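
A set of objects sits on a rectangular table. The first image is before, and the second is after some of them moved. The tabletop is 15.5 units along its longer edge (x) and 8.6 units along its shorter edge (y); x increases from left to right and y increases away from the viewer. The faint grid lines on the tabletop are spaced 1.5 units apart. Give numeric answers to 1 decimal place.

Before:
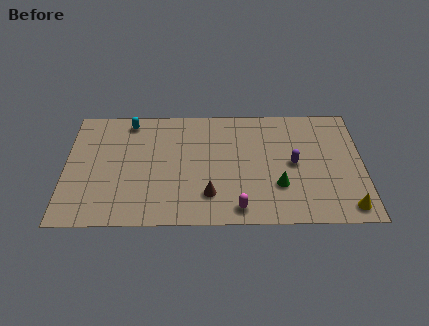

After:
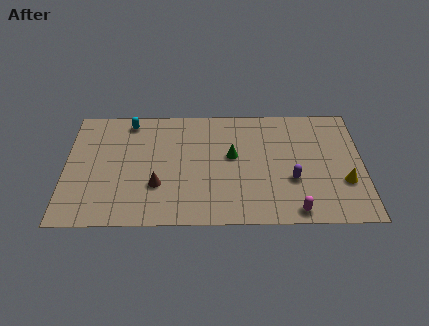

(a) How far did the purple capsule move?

1.2

From (11.9, 4.3) to (11.8, 3.1), the purple capsule covered √(0.1² + 1.2²) ≈ 1.2 units.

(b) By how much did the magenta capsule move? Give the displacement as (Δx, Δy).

(2.9, -0.2)

The magenta capsule was at about (9.0, 1.1) and moved to about (11.9, 0.9).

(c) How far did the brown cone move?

2.8

The brown cone was near (7.5, 2.1) before and (4.8, 2.8) after, so it travelled √(2.7² + 0.7²) ≈ 2.8 units.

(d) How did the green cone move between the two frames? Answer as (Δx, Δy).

(-2.4, 2.2)

The green cone was at about (11.1, 2.7) and moved to about (8.7, 4.9).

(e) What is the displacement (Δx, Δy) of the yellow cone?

(-0.1, 1.8)

The yellow cone was at about (14.6, 1.1) and moved to about (14.5, 2.9).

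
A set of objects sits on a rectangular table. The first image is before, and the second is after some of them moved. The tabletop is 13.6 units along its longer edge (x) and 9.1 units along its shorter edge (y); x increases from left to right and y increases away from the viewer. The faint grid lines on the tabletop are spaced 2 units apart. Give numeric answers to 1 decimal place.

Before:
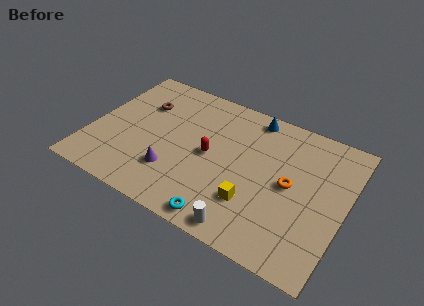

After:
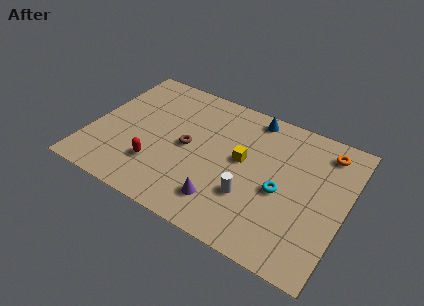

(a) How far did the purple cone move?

2.9

The purple cone was near (4.7, 2.5) before and (7.5, 1.9) after, so it travelled √(2.8² + 0.6²) ≈ 2.9 units.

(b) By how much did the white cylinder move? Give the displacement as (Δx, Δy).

(-0.1, 2.0)

The white cylinder was at about (8.9, 0.9) and moved to about (8.8, 2.9).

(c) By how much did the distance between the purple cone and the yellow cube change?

-1.1

Before: roughly 4.3 units apart; after: 3.2. That's 1.1 units closer together.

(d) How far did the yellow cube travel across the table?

2.6

From (9.0, 2.6) to (8.1, 5.0), the yellow cube covered √(0.9² + 2.4²) ≈ 2.6 units.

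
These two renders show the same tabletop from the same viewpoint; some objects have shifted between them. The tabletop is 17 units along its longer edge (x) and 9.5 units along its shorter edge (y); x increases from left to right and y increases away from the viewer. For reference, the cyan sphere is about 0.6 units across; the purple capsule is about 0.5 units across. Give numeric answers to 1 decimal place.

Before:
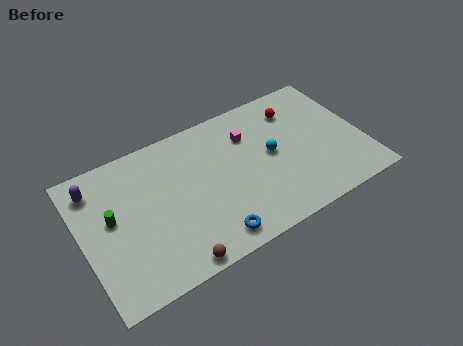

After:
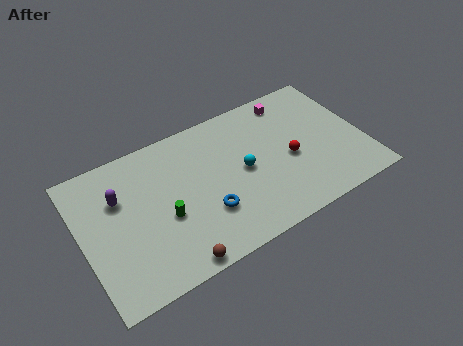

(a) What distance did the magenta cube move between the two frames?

3.1

The magenta cube moved from about (10.4, 6.9) to (13.2, 8.2), a distance of √(2.8² + 1.3²) ≈ 3.1.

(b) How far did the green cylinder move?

3.3

The green cylinder moved from about (1.8, 5.3) to (4.8, 3.9), a distance of √(3.0² + 1.4²) ≈ 3.3.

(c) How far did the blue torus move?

1.7

The blue torus was near (7.2, 1.3) before and (7.2, 3.0) after, so it travelled √(0.0² + 1.7²) ≈ 1.7 units.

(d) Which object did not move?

the brown sphere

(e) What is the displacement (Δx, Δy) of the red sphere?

(-0.9, -3.2)

From the two frames, the red sphere sits at roughly (13.4, 7.4) before and (12.5, 4.2) after.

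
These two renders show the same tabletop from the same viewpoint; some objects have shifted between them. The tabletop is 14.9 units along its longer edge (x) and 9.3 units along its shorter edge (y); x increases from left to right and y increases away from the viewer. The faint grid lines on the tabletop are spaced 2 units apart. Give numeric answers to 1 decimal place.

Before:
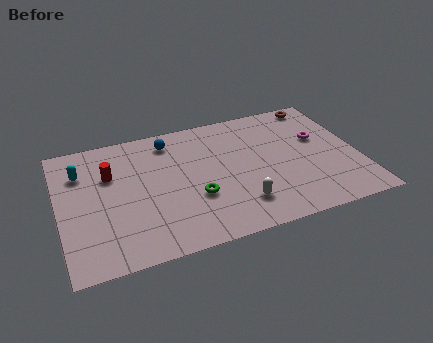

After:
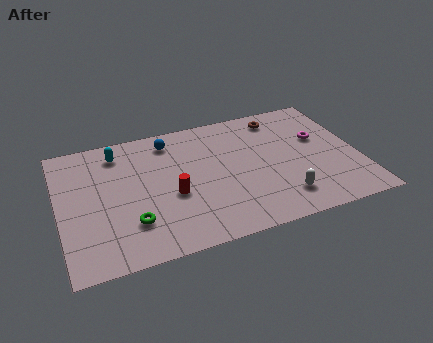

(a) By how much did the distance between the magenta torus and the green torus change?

+3.3

The distance was about 6.9 in the first image and 10.2 in the second, so they moved 3.3 units further apart.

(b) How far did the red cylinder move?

3.8

The red cylinder was near (2.6, 6.2) before and (5.5, 3.8) after, so it travelled √(2.9² + 2.4²) ≈ 3.8 units.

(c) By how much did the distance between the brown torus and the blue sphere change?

-2.1

Before: roughly 7.7 units apart; after: 5.6. That's 2.1 units closer together.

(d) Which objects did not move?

the blue sphere and the magenta torus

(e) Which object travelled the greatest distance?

the red cylinder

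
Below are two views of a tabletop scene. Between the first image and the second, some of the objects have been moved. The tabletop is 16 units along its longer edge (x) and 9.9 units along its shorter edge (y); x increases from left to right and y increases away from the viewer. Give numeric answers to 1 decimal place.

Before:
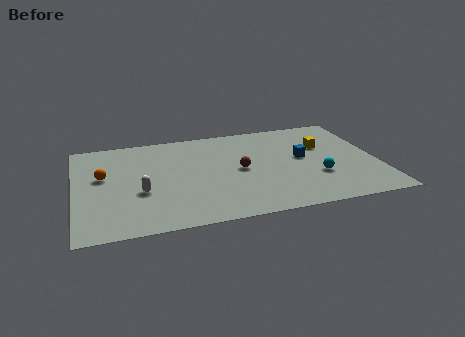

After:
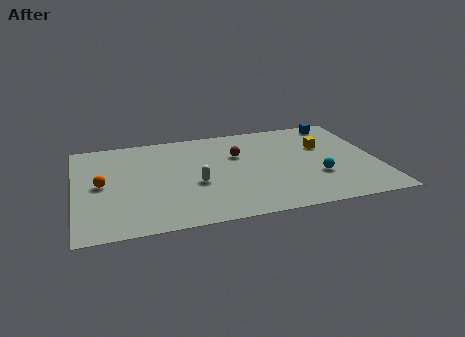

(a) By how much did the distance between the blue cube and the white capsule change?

+0.5

Before: roughly 8.8 units apart; after: 9.3. That's 0.5 units further apart.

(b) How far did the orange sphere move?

0.8

From (1.5, 5.8) to (1.4, 5.0), the orange sphere covered √(0.1² + 0.8²) ≈ 0.8 units.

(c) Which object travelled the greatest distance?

the blue cube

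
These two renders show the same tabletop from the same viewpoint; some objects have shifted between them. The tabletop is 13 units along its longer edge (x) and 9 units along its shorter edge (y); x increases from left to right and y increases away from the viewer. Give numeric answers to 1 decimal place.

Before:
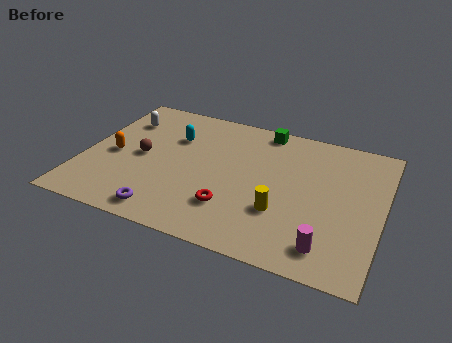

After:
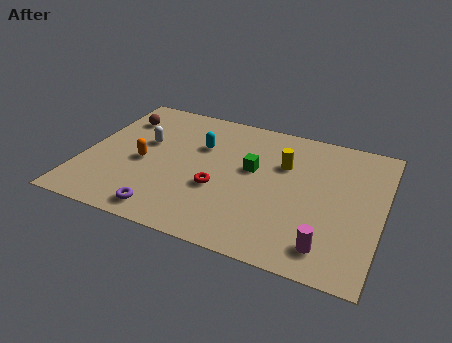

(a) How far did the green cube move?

2.9

The green cube moved from about (7.5, 8.1) to (7.3, 5.2), a distance of √(0.2² + 2.9²) ≈ 2.9.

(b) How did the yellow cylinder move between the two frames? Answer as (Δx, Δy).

(-0.2, 3.1)

The yellow cylinder started near (8.8, 2.9) and ended near (8.6, 6.0).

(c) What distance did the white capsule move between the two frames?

1.8

From (1.3, 6.7) to (2.5, 5.4), the white capsule covered √(1.2² + 1.3²) ≈ 1.8 units.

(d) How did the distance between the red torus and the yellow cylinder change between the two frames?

+1.5

The distance was about 2.2 in the first image and 3.7 in the second, so they moved 1.5 units further apart.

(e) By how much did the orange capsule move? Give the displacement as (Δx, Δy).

(1.3, -0.1)

From the two frames, the orange capsule sits at roughly (1.3, 4.1) before and (2.6, 4.0) after.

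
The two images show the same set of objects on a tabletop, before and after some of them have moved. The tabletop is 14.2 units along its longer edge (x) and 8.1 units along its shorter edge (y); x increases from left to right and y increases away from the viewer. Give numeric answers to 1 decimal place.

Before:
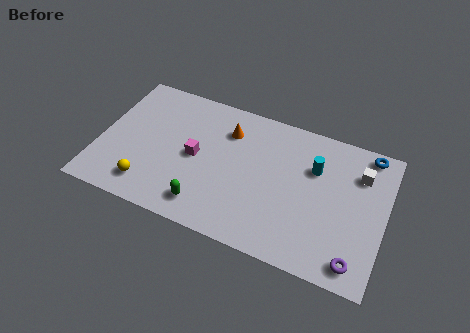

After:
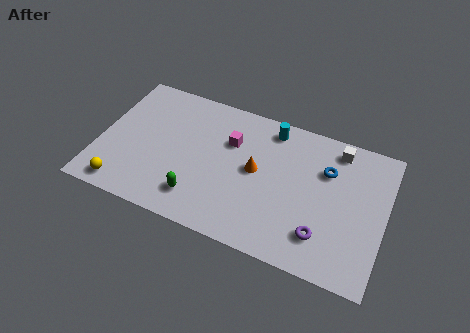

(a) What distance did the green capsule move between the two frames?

0.5

The green capsule was near (5.6, 1.4) before and (5.2, 1.7) after, so it travelled √(0.4² + 0.3²) ≈ 0.5 units.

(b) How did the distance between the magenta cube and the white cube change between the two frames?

-2.8

They were about 8.2 units apart before and 5.4 after — 2.8 units closer together.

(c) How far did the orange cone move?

2.4

The orange cone moved from about (6.2, 6.1) to (7.8, 4.3), a distance of √(1.6² + 1.8²) ≈ 2.4.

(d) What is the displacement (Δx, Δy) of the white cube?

(-1.2, 1.0)

From the two frames, the white cube sits at roughly (12.8, 6.0) before and (11.6, 7.0) after.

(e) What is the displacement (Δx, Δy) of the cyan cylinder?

(-2.3, 1.5)

The cyan cylinder started near (10.6, 5.5) and ended near (8.3, 7.0).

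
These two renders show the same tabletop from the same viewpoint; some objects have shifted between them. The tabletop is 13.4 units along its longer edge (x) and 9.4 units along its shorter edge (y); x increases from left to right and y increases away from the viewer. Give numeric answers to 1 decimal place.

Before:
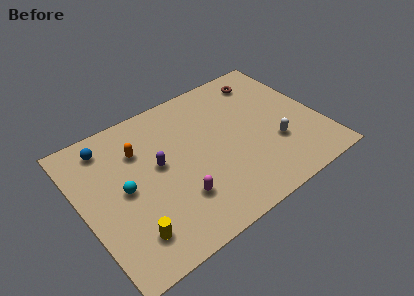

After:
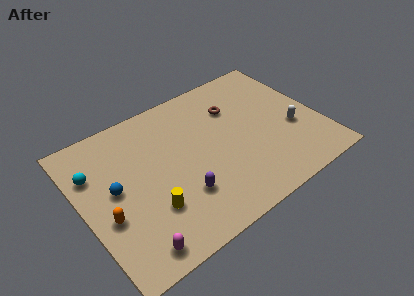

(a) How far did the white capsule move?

1.3

The white capsule moved from about (10.6, 3.1) to (11.8, 3.6), a distance of √(1.2² + 0.5²) ≈ 1.3.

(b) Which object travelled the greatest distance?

the orange capsule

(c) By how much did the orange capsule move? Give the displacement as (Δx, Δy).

(-2.4, -3.1)

From the two frames, the orange capsule sits at roughly (3.5, 6.7) before and (1.1, 3.6) after.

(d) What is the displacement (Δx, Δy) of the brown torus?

(-2.0, -1.1)

The brown torus was at about (11.0, 7.8) and moved to about (9.0, 6.7).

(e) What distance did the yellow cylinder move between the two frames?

1.6

The yellow cylinder was near (2.1, 1.9) before and (3.4, 2.8) after, so it travelled √(1.3² + 0.9²) ≈ 1.6 units.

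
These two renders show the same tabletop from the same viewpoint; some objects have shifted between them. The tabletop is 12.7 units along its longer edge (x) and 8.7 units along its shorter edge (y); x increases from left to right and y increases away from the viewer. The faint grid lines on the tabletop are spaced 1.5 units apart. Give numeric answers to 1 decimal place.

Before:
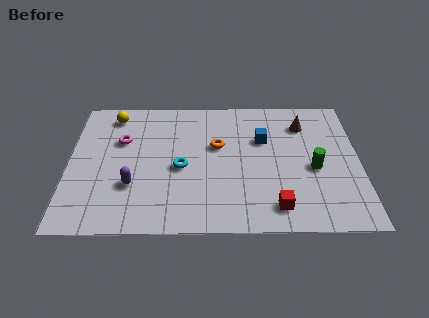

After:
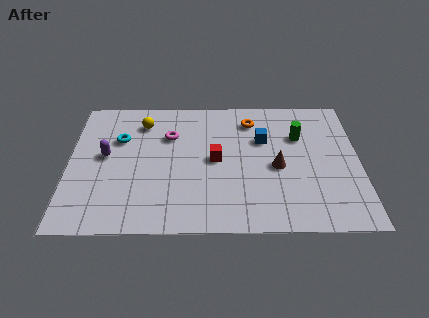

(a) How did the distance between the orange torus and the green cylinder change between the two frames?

-2.1

The distance was about 4.5 in the first image and 2.4 in the second, so they moved 2.1 units closer together.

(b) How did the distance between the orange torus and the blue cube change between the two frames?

-0.6

The distance was about 2.0 in the first image and 1.4 in the second, so they moved 0.6 units closer together.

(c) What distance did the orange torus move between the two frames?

2.3

The orange torus was near (6.5, 5.3) before and (8.0, 7.0) after, so it travelled √(1.5² + 1.7²) ≈ 2.3 units.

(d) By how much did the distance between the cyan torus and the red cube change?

-0.4

Before: roughly 4.8 units apart; after: 4.4. That's 0.4 units closer together.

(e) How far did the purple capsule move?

2.2

From (2.8, 2.8) to (1.6, 4.7), the purple capsule covered √(1.2² + 1.9²) ≈ 2.2 units.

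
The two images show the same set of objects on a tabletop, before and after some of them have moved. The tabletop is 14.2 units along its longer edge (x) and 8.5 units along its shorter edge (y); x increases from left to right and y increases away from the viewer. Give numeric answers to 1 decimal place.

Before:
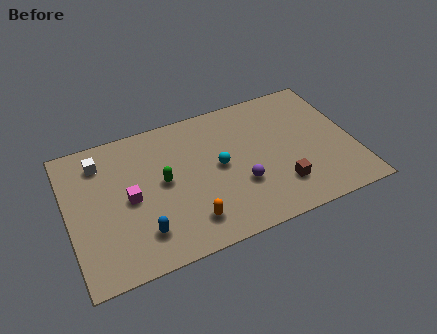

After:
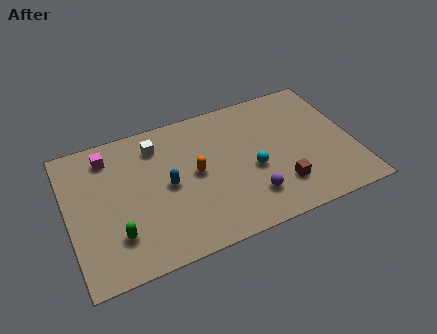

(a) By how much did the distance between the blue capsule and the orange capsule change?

-0.9

The distance was about 2.3 in the first image and 1.4 in the second, so they moved 0.9 units closer together.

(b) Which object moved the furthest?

the green capsule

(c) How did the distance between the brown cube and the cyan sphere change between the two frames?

-1.7

The distance was about 3.6 in the first image and 1.9 in the second, so they moved 1.7 units closer together.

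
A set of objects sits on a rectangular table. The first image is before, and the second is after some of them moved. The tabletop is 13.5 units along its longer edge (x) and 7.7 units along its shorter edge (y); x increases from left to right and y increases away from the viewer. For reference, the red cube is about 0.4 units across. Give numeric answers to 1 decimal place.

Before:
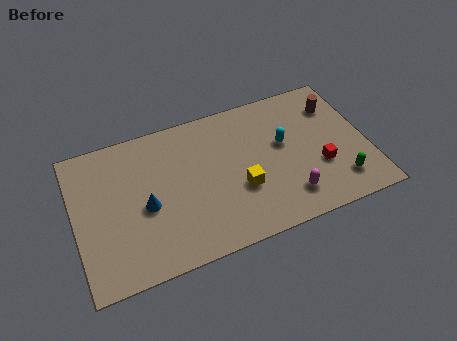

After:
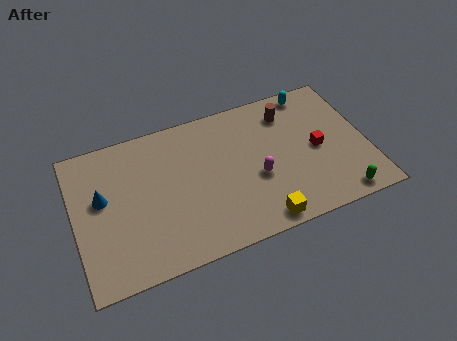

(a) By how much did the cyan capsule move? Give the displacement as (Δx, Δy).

(1.6, 2.4)

From the two frames, the cyan capsule sits at roughly (9.7, 4.5) before and (11.3, 6.9) after.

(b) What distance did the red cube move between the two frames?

1.0

From (11.2, 2.7) to (11.2, 3.7), the red cube covered √(0.0² + 1.0²) ≈ 1.0 units.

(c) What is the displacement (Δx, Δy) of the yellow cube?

(0.7, -2.0)

From the two frames, the yellow cube sits at roughly (7.5, 2.8) before and (8.2, 0.8) after.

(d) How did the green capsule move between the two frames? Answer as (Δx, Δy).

(-0.1, -0.8)

The green capsule was at about (12.0, 1.6) and moved to about (11.9, 0.8).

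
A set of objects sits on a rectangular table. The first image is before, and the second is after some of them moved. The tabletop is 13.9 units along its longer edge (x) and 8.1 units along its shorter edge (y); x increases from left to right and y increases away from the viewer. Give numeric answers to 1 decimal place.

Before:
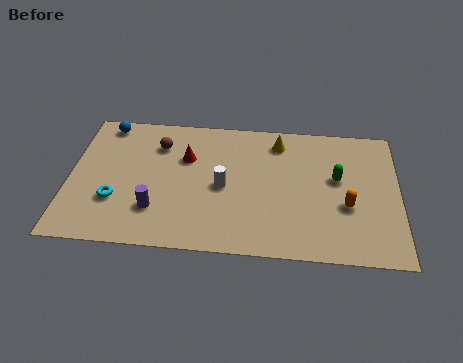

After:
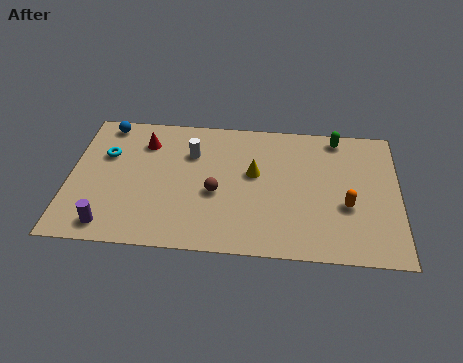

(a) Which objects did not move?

the orange capsule and the blue sphere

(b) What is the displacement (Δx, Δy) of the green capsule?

(0.0, 2.5)

The green capsule started near (11.3, 4.7) and ended near (11.3, 7.2).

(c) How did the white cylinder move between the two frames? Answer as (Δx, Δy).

(-1.4, 1.9)

The white cylinder started near (6.5, 3.8) and ended near (5.1, 5.7).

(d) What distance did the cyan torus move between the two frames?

2.7

The cyan torus moved from about (2.0, 2.6) to (1.5, 5.3), a distance of √(0.5² + 2.7²) ≈ 2.7.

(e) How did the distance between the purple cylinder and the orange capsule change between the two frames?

+2.0

Before: roughly 8.1 units apart; after: 10.1. That's 2.0 units further apart.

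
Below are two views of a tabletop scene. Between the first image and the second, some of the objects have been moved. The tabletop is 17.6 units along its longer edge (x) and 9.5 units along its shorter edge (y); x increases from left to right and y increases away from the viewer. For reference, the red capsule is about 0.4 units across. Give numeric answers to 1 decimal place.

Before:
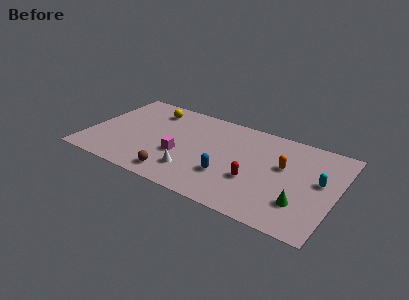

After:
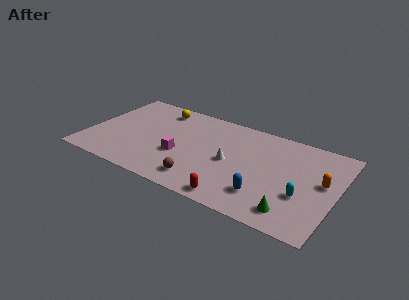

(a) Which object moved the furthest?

the white cone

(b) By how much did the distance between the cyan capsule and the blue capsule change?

-3.9

They were about 6.6 units apart before and 2.7 after — 3.9 units closer together.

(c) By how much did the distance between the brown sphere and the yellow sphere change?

+0.6

Before: roughly 6.9 units apart; after: 7.5. That's 0.6 units further apart.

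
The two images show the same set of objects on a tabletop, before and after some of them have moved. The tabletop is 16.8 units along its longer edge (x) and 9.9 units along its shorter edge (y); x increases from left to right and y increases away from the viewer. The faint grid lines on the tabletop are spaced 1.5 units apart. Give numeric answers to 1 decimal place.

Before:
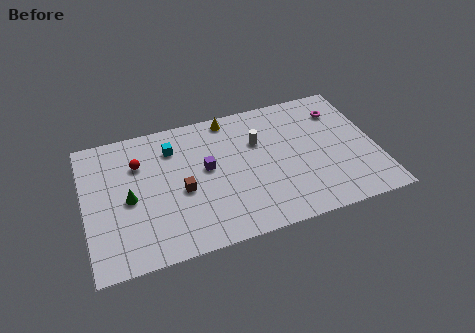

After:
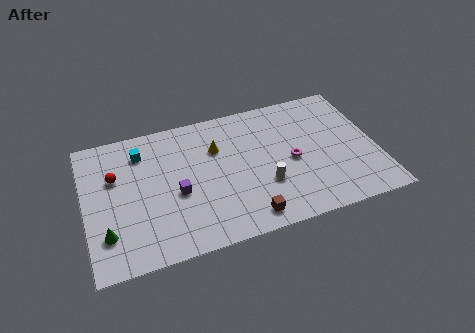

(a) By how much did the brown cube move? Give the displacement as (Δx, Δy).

(3.5, -3.0)

The brown cube was at about (5.5, 4.3) and moved to about (9.0, 1.3).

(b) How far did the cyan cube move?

1.8

The cyan cube moved from about (5.2, 7.6) to (3.4, 7.8), a distance of √(1.8² + 0.2²) ≈ 1.8.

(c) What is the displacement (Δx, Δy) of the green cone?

(-1.4, -2.1)

The green cone started near (2.5, 4.6) and ended near (1.1, 2.5).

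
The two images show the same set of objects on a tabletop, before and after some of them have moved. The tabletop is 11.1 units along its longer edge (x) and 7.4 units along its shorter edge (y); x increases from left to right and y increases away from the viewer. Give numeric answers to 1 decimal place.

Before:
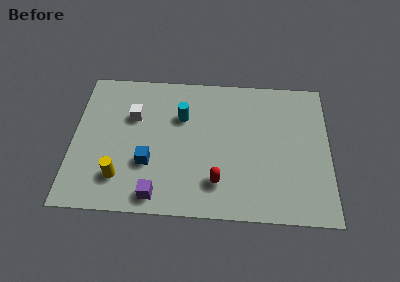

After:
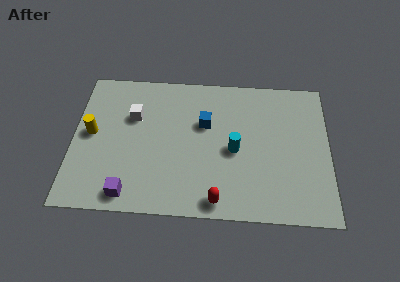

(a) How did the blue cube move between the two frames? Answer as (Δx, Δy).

(2.4, 2.2)

The blue cube started near (3.3, 2.5) and ended near (5.7, 4.7).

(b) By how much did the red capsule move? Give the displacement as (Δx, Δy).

(0.0, -0.9)

From the two frames, the red capsule sits at roughly (6.3, 1.7) before and (6.3, 0.8) after.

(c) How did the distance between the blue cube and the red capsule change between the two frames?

+0.8

Before: roughly 3.1 units apart; after: 3.9. That's 0.8 units further apart.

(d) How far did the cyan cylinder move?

2.8

From (4.7, 5.0) to (7.0, 3.4), the cyan cylinder covered √(2.3² + 1.6²) ≈ 2.8 units.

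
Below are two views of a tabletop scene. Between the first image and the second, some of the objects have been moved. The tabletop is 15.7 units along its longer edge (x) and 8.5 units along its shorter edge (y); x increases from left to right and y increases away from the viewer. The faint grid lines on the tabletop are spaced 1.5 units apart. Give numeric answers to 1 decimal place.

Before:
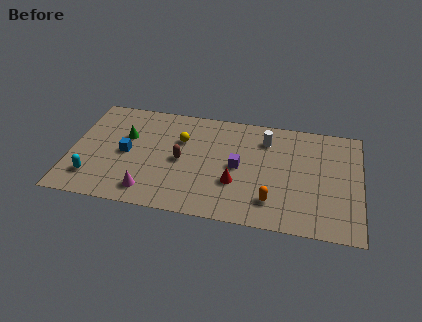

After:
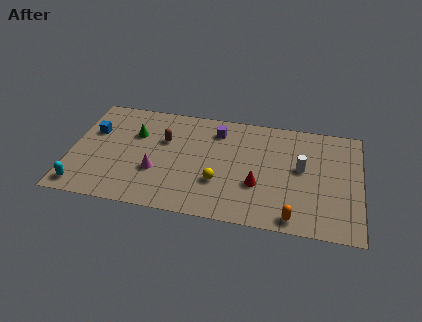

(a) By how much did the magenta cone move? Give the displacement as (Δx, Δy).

(0.3, 1.6)

The magenta cone was at about (4.4, 1.4) and moved to about (4.7, 3.0).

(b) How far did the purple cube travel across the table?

2.9

From (9.1, 4.2) to (7.8, 6.8), the purple cube covered √(1.3² + 2.6²) ≈ 2.9 units.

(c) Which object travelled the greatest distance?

the yellow sphere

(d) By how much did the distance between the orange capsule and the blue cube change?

+3.7

They were about 8.3 units apart before and 12.0 after — 3.7 units further apart.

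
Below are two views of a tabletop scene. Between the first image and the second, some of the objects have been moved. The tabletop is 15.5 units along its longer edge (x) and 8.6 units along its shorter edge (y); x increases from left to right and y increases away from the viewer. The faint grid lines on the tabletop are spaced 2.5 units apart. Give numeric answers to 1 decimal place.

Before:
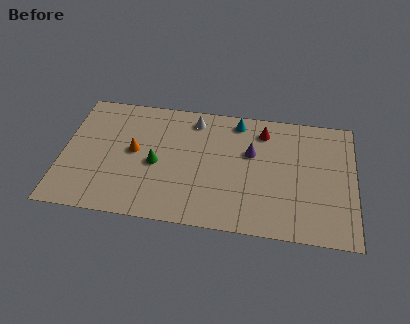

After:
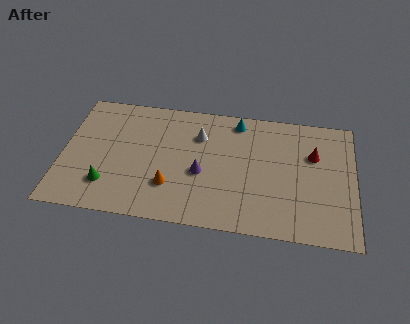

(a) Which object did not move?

the cyan cone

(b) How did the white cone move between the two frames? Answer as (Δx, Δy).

(0.3, -1.1)

The white cone started near (6.9, 7.3) and ended near (7.2, 6.2).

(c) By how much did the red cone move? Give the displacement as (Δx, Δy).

(2.7, -1.3)

From the two frames, the red cone sits at roughly (10.6, 7.0) before and (13.3, 5.7) after.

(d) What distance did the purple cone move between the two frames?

3.2

From (10.0, 5.4) to (7.4, 3.6), the purple cone covered √(2.6² + 1.8²) ≈ 3.2 units.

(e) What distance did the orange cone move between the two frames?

2.9

From (3.8, 4.6) to (5.8, 2.5), the orange cone covered √(2.0² + 2.1²) ≈ 2.9 units.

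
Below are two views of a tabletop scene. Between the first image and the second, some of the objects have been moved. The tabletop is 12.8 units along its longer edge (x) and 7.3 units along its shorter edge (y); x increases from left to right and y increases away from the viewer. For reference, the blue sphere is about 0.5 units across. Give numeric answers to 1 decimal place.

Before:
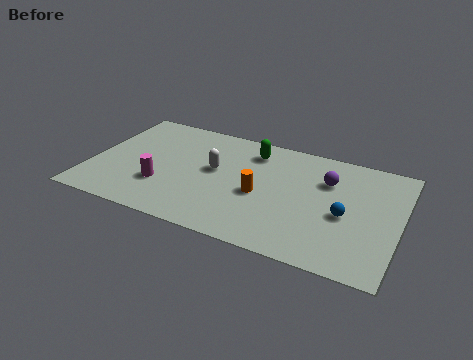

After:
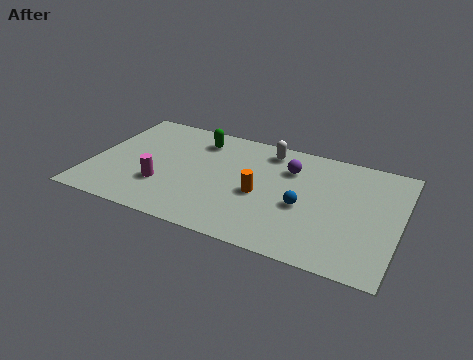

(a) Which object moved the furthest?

the white capsule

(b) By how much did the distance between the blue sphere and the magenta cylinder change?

-1.7

They were about 7.6 units apart before and 5.9 after — 1.7 units closer together.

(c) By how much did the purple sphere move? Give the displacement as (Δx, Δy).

(-1.6, 0.2)

The purple sphere started near (9.7, 5.1) and ended near (8.1, 5.3).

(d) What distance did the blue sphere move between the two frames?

1.7

The blue sphere was near (10.6, 3.2) before and (8.9, 3.1) after, so it travelled √(1.7² + 0.1²) ≈ 1.7 units.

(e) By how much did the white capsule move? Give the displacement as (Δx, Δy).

(2.0, 2.1)

From the two frames, the white capsule sits at roughly (5.1, 4.1) before and (7.1, 6.2) after.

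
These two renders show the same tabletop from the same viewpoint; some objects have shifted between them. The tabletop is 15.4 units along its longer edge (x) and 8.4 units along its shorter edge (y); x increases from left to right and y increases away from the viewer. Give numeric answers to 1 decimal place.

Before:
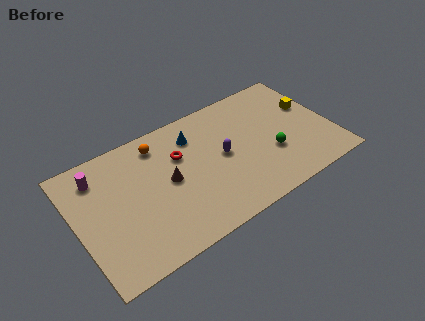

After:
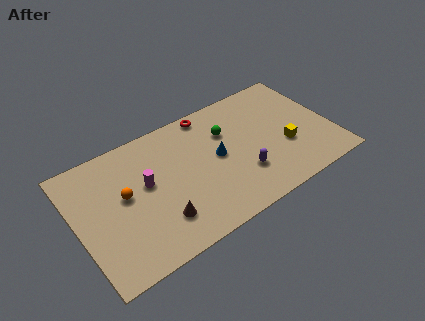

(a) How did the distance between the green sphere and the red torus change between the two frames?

-3.8

Before: roughly 5.8 units apart; after: 2.0. That's 3.8 units closer together.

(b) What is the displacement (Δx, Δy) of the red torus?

(2.1, 2.0)

From the two frames, the red torus sits at roughly (6.4, 5.6) before and (8.5, 7.6) after.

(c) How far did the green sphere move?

3.6

From (11.6, 3.0) to (9.3, 5.8), the green sphere covered √(2.3² + 2.8²) ≈ 3.6 units.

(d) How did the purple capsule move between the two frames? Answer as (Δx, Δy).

(0.9, -1.8)

The purple capsule was at about (8.8, 4.3) and moved to about (9.7, 2.5).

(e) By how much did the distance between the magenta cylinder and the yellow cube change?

-4.4

Before: roughly 12.9 units apart; after: 8.5. That's 4.4 units closer together.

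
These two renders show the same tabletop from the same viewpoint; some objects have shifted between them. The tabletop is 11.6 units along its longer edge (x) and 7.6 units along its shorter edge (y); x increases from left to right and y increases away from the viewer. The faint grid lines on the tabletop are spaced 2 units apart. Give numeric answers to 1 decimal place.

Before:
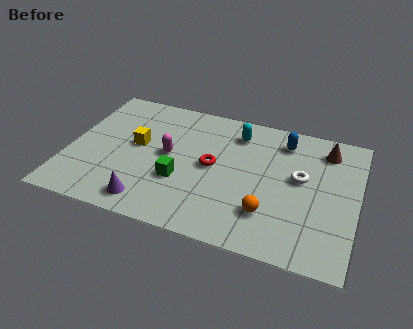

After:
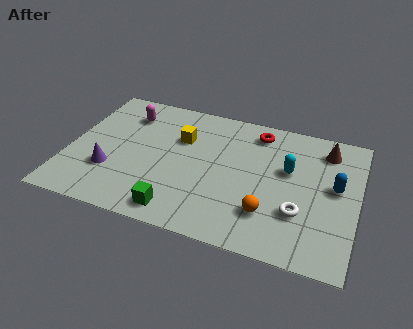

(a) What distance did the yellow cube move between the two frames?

1.9

The yellow cube moved from about (2.7, 4.2) to (4.4, 5.1), a distance of √(1.7² + 0.9²) ≈ 1.9.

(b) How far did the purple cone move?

2.1

The purple cone moved from about (3.5, 1.1) to (1.8, 2.4), a distance of √(1.7² + 1.3²) ≈ 2.1.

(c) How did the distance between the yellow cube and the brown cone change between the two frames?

-1.9

They were about 7.8 units apart before and 5.9 after — 1.9 units closer together.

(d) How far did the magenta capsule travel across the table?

2.7

The magenta capsule was near (4.0, 4.0) before and (2.1, 5.9) after, so it travelled √(1.9² + 1.9²) ≈ 2.7 units.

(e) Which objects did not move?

the brown cone and the orange sphere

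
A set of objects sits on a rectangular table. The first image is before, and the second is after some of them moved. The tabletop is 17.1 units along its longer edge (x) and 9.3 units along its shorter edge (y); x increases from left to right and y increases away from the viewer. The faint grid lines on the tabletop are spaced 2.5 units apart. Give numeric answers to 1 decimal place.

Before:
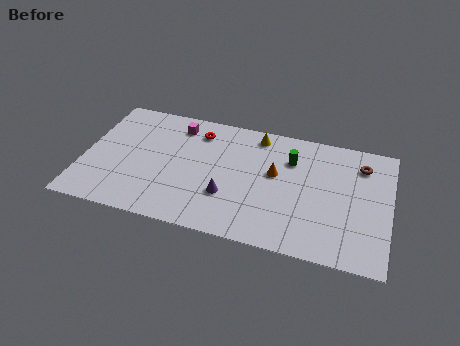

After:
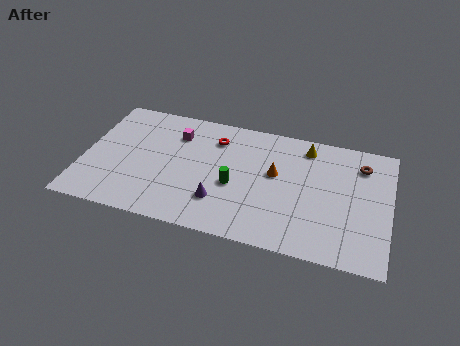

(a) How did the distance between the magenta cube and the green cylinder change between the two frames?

-1.9

They were about 6.6 units apart before and 4.7 after — 1.9 units closer together.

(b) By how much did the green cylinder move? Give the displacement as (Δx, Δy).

(-3.0, -2.8)

From the two frames, the green cylinder sits at roughly (11.5, 6.7) before and (8.5, 3.9) after.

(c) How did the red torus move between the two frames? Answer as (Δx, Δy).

(1.0, -0.3)

The red torus started near (6.2, 7.5) and ended near (7.2, 7.2).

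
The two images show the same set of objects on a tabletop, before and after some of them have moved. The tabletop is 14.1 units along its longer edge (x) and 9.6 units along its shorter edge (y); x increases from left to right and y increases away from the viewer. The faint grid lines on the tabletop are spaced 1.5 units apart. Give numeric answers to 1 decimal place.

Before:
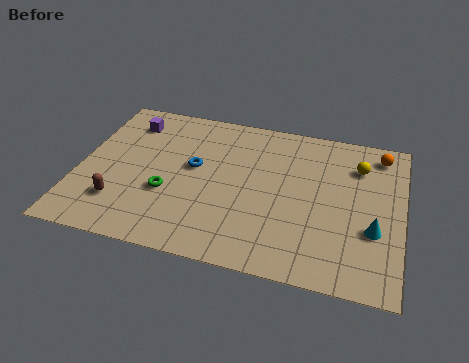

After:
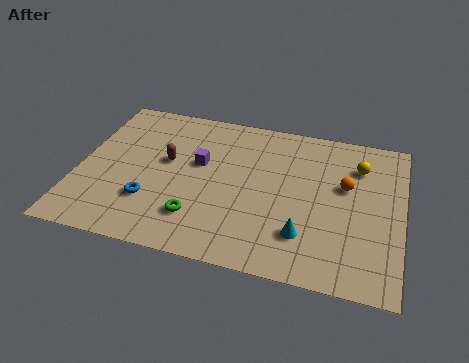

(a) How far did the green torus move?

1.8

From (4.0, 3.5) to (5.4, 2.3), the green torus covered √(1.4² + 1.2²) ≈ 1.8 units.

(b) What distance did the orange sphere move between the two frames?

2.8

The orange sphere moved from about (13.0, 8.2) to (11.6, 5.8), a distance of √(1.4² + 2.4²) ≈ 2.8.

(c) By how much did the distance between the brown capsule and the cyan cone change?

-4.0

Before: roughly 10.9 units apart; after: 6.9. That's 4.0 units closer together.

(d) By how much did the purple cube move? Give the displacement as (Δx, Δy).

(3.3, -2.0)

The purple cube started near (1.9, 7.7) and ended near (5.2, 5.7).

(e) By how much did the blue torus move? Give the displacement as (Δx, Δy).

(-1.7, -2.6)

The blue torus was at about (5.0, 5.4) and moved to about (3.3, 2.8).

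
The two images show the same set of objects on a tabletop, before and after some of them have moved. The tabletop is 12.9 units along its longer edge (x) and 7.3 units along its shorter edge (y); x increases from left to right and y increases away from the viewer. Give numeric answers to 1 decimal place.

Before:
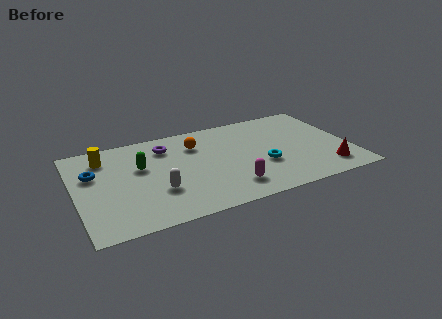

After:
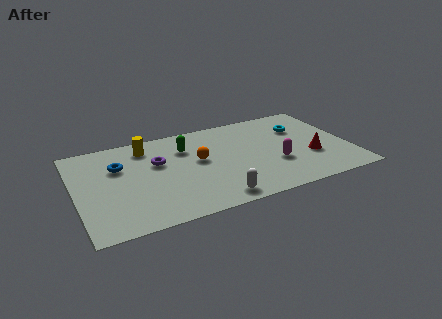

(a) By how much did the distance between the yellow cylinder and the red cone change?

-2.8

Before: roughly 11.0 units apart; after: 8.2. That's 2.8 units closer together.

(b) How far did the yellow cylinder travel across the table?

2.0

The yellow cylinder was near (1.5, 5.8) before and (3.5, 6.0) after, so it travelled √(2.0² + 0.2²) ≈ 2.0 units.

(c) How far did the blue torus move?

1.2

The blue torus was near (0.9, 4.7) before and (2.1, 4.9) after, so it travelled √(1.2² + 0.2²) ≈ 1.2 units.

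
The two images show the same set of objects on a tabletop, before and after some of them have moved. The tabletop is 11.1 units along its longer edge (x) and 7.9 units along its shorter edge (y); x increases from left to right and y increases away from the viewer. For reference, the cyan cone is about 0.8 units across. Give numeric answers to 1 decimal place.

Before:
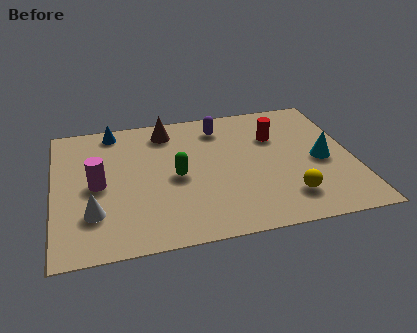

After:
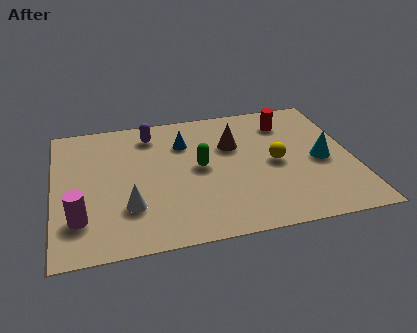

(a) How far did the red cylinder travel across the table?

0.9

The red cylinder was near (8.3, 5.4) before and (8.8, 6.2) after, so it travelled √(0.5² + 0.8²) ≈ 0.9 units.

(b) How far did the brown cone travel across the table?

2.8

From (4.3, 6.6) to (6.7, 5.2), the brown cone covered √(2.4² + 1.4²) ≈ 2.8 units.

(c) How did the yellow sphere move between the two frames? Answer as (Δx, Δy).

(-0.3, 2.1)

The yellow sphere was at about (8.5, 1.7) and moved to about (8.2, 3.8).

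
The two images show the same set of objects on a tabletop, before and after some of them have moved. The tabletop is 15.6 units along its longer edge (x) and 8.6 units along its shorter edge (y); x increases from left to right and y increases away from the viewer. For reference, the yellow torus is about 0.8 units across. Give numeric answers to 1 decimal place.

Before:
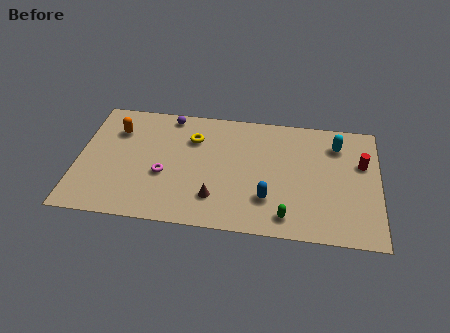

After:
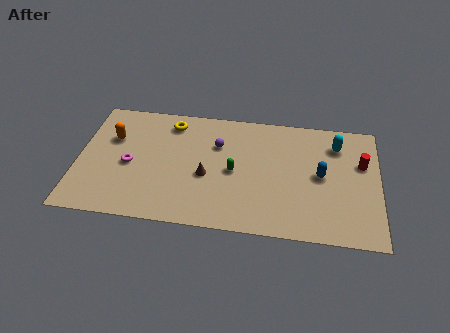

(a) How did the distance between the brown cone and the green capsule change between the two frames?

-2.3

The distance was about 3.8 in the first image and 1.5 in the second, so they moved 2.3 units closer together.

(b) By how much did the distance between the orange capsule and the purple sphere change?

+2.5

They were about 3.0 units apart before and 5.5 after — 2.5 units further apart.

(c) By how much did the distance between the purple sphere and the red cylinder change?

-2.8

Before: roughly 10.3 units apart; after: 7.5. That's 2.8 units closer together.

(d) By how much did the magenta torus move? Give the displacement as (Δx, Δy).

(-1.8, 0.5)

The magenta torus was at about (4.5, 3.4) and moved to about (2.7, 3.9).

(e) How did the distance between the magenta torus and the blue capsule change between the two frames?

+4.4

The distance was about 5.5 in the first image and 9.9 in the second, so they moved 4.4 units further apart.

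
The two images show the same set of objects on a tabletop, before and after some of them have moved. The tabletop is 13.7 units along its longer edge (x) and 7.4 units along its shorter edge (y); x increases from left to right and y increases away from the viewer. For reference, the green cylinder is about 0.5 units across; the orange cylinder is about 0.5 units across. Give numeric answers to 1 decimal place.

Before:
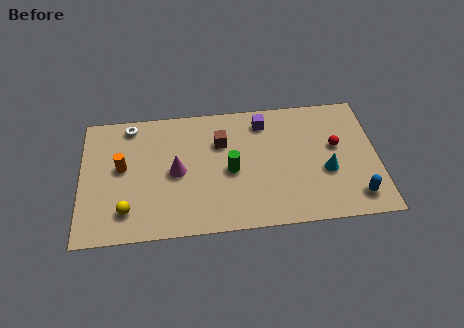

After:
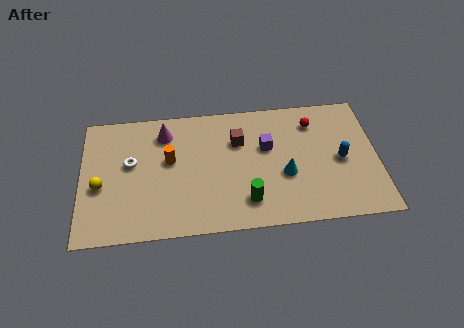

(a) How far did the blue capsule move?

2.3

The blue capsule was near (12.6, 1.3) before and (12.0, 3.5) after, so it travelled √(0.6² + 2.2²) ≈ 2.3 units.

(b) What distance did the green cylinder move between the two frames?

1.9

The green cylinder was near (6.9, 3.4) before and (7.6, 1.6) after, so it travelled √(0.7² + 1.8²) ≈ 1.9 units.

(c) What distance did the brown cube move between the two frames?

0.8

From (6.5, 5.1) to (7.3, 5.1), the brown cube covered √(0.8² + 0.0²) ≈ 0.8 units.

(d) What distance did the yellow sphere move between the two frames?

1.9

From (2.1, 1.6) to (0.9, 3.1), the yellow sphere covered √(1.2² + 1.5²) ≈ 1.9 units.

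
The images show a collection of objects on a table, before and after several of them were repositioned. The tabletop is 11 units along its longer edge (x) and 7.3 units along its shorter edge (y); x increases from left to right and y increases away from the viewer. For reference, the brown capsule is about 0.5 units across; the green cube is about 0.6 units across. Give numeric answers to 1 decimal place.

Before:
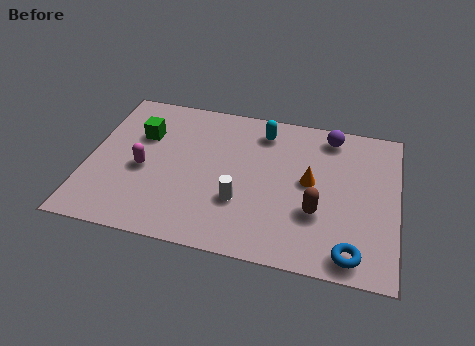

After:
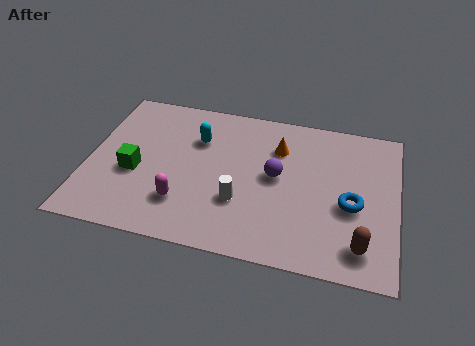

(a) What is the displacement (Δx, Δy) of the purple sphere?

(-1.8, -2.4)

From the two frames, the purple sphere sits at roughly (8.5, 6.3) before and (6.7, 3.9) after.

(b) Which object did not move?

the white cylinder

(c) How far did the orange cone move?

1.8

From (7.9, 3.9) to (6.7, 5.3), the orange cone covered √(1.2² + 1.4²) ≈ 1.8 units.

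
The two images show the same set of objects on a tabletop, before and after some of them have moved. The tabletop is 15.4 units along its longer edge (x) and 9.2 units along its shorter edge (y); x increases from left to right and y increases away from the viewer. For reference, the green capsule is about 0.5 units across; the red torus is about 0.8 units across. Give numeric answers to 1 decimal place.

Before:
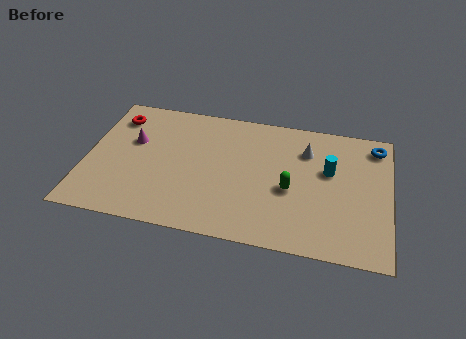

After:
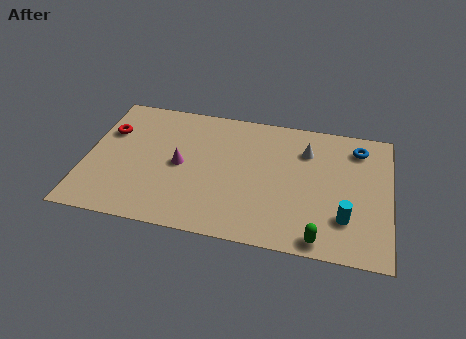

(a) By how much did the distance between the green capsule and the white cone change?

+3.0

They were about 3.0 units apart before and 6.0 after — 3.0 units further apart.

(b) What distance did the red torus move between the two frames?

1.1

The red torus moved from about (1.3, 7.3) to (1.0, 6.2), a distance of √(0.3² + 1.1²) ≈ 1.1.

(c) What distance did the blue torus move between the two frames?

0.9

The blue torus moved from about (14.6, 7.8) to (13.7, 7.5), a distance of √(0.9² + 0.3²) ≈ 0.9.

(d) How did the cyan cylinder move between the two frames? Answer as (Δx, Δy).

(0.9, -3.1)

The cyan cylinder was at about (12.3, 5.6) and moved to about (13.2, 2.5).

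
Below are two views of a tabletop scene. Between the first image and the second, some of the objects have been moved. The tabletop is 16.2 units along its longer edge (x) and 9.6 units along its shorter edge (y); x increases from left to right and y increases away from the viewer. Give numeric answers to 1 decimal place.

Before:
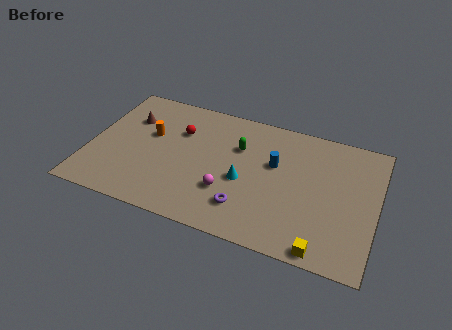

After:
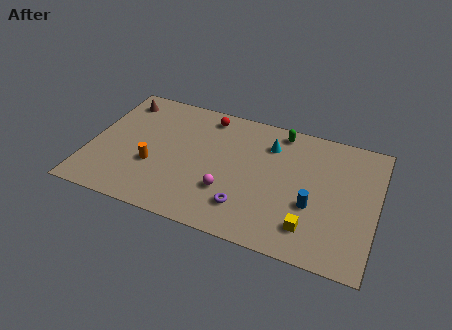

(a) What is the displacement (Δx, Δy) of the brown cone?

(-0.7, 1.3)

The brown cone started near (2.0, 6.7) and ended near (1.3, 8.0).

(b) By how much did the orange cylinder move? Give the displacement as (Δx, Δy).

(0.4, -2.3)

The orange cylinder was at about (3.3, 5.8) and moved to about (3.7, 3.5).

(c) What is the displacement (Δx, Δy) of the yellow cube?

(-0.8, 1.2)

The yellow cube started near (13.5, 0.8) and ended near (12.7, 2.0).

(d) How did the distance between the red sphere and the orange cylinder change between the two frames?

+3.7

They were about 1.8 units apart before and 5.5 after — 3.7 units further apart.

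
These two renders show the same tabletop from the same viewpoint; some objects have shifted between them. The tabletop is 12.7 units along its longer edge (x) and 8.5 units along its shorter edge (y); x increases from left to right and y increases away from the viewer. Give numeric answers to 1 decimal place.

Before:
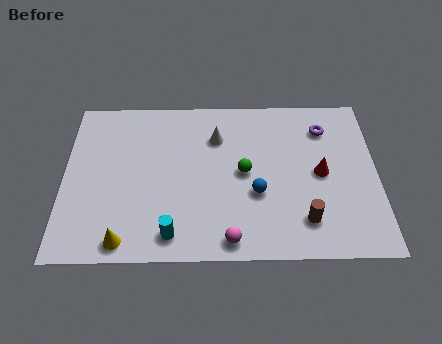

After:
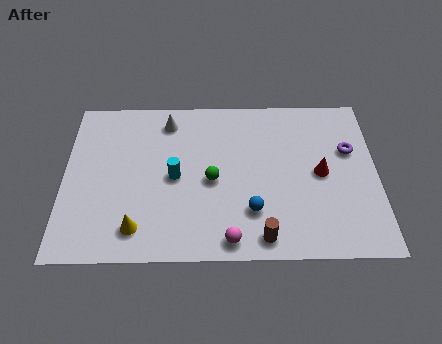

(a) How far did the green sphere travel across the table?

1.4

The green sphere moved from about (7.3, 4.3) to (6.0, 3.9), a distance of √(1.3² + 0.4²) ≈ 1.4.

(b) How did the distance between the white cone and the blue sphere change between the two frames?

+2.5

They were about 3.4 units apart before and 5.9 after — 2.5 units further apart.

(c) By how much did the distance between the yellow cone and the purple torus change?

-0.5

The distance was about 9.9 in the first image and 9.4 in the second, so they moved 0.5 units closer together.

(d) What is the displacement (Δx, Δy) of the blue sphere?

(-0.2, -0.9)

The blue sphere started near (7.8, 3.2) and ended near (7.6, 2.3).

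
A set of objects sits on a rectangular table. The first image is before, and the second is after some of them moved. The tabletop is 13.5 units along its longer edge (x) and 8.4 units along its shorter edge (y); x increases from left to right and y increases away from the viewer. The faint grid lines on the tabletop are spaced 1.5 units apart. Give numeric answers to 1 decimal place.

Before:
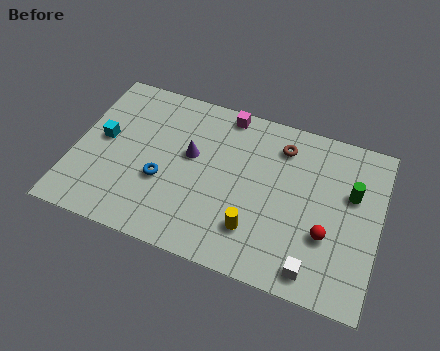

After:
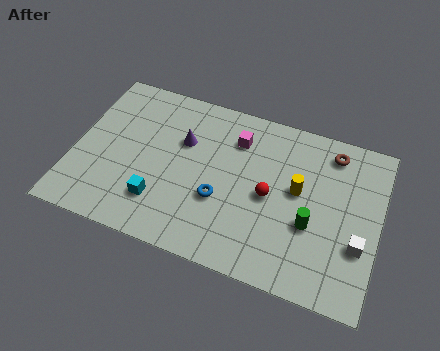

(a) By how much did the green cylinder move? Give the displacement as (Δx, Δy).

(-1.6, -2.1)

The green cylinder was at about (12.2, 5.3) and moved to about (10.6, 3.2).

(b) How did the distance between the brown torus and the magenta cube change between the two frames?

+1.5

The distance was about 2.8 in the first image and 4.3 in the second, so they moved 1.5 units further apart.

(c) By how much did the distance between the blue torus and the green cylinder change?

-4.5

Before: roughly 8.5 units apart; after: 4.0. That's 4.5 units closer together.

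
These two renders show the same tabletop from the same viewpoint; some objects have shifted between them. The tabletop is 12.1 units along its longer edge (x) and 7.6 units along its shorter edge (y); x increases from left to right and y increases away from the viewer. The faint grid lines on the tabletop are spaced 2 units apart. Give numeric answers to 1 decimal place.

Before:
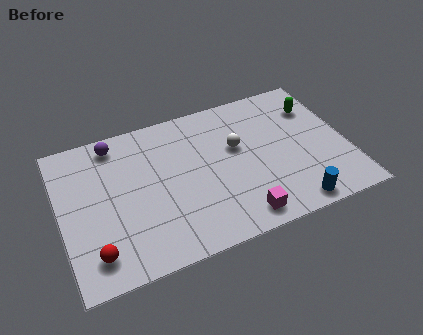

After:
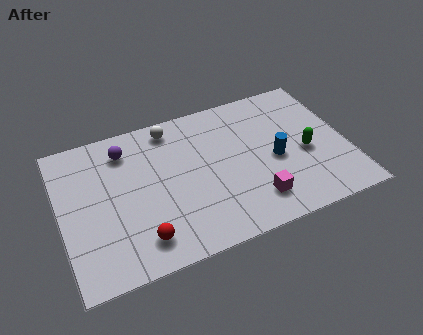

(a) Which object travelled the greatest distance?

the white sphere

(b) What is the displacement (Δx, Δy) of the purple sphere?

(0.4, -0.5)

The purple sphere started near (2.5, 6.6) and ended near (2.9, 6.1).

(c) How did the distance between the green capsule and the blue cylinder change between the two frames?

-3.8

They were about 5.1 units apart before and 1.3 after — 3.8 units closer together.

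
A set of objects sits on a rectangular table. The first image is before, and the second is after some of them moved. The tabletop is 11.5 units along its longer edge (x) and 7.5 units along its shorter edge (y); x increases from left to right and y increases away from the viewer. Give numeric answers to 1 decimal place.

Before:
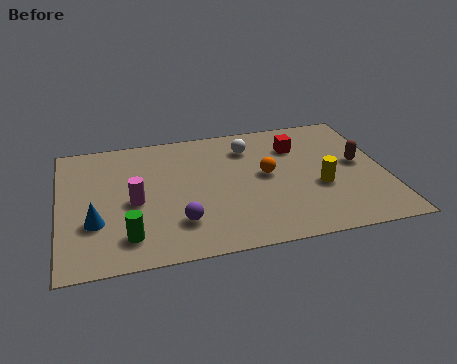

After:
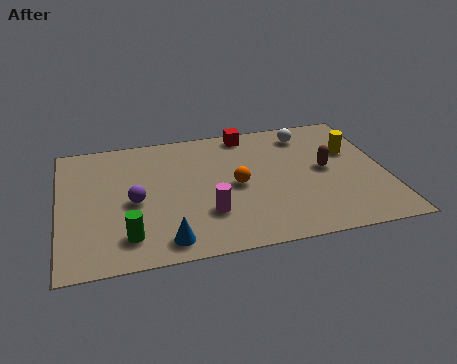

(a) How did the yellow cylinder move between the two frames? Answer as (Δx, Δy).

(1.3, 1.9)

From the two frames, the yellow cylinder sits at roughly (9.1, 2.9) before and (10.4, 4.8) after.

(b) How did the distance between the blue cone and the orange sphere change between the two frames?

-2.6

The distance was about 6.3 in the first image and 3.7 in the second, so they moved 2.6 units closer together.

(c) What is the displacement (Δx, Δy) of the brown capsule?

(-1.2, -0.1)

The brown capsule started near (10.6, 4.0) and ended near (9.4, 3.9).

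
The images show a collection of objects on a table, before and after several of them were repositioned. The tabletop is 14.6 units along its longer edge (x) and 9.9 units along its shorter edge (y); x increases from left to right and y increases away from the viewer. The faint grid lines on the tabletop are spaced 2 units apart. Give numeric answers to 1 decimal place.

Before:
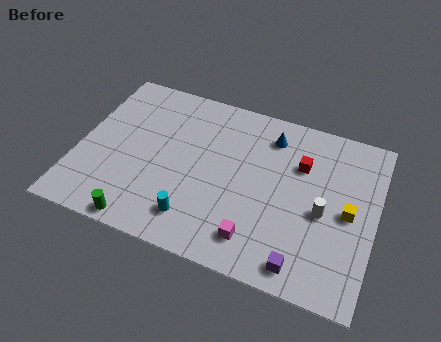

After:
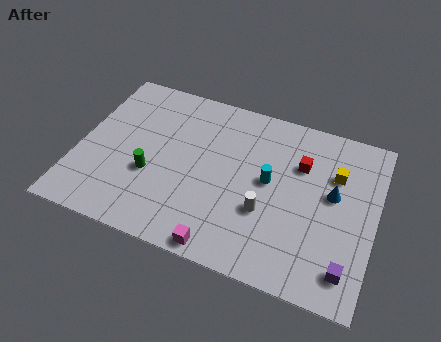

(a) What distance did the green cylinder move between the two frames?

2.9

The green cylinder was near (3.6, 0.8) before and (3.7, 3.7) after, so it travelled √(0.1² + 2.9²) ≈ 2.9 units.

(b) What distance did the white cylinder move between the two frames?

2.8

The white cylinder moved from about (12.1, 4.4) to (9.4, 3.5), a distance of √(2.7² + 0.9²) ≈ 2.8.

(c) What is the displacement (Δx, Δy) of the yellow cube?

(-0.8, 2.0)

The yellow cube started near (13.3, 4.8) and ended near (12.5, 6.8).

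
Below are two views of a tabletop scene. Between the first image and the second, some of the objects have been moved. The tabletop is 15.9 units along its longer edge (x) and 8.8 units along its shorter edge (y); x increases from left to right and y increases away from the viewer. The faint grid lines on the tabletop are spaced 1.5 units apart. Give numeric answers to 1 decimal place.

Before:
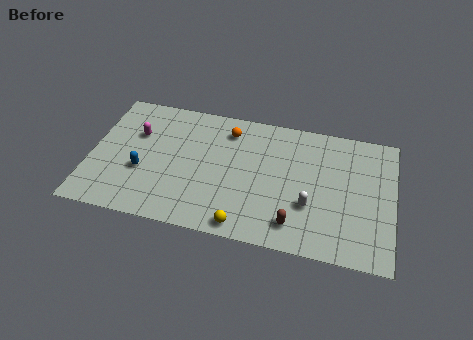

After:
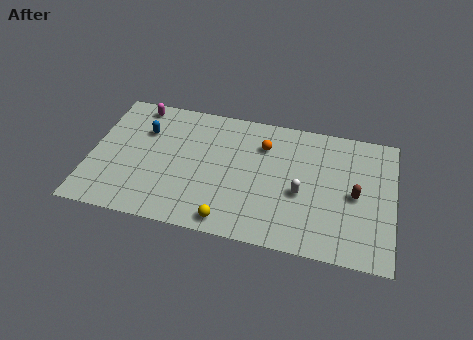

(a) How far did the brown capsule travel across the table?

4.0

The brown capsule was near (10.9, 1.6) before and (13.9, 4.2) after, so it travelled √(3.0² + 2.6²) ≈ 4.0 units.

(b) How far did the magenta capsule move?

2.0

The magenta capsule was near (2.3, 5.8) before and (2.2, 7.8) after, so it travelled √(0.1² + 2.0²) ≈ 2.0 units.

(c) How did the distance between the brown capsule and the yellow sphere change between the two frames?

+4.5

The distance was about 2.7 in the first image and 7.2 in the second, so they moved 4.5 units further apart.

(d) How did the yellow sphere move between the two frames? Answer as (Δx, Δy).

(-0.8, 0.1)

The yellow sphere was at about (8.3, 0.9) and moved to about (7.5, 1.0).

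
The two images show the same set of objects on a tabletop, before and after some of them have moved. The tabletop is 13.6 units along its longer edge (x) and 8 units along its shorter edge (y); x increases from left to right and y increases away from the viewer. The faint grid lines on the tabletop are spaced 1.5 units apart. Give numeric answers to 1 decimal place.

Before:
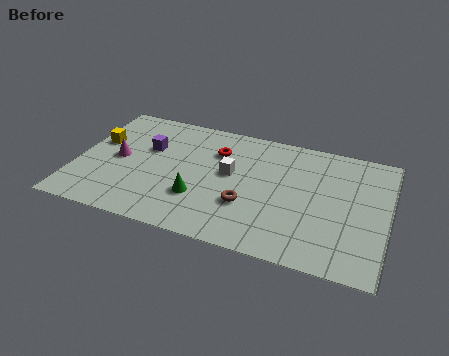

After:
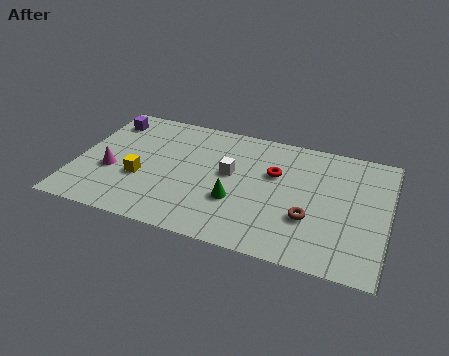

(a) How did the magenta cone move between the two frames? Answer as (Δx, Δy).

(-0.2, -0.9)

The magenta cone started near (1.8, 4.0) and ended near (1.6, 3.1).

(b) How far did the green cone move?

1.6

The green cone was near (5.5, 2.5) before and (7.1, 2.8) after, so it travelled √(1.6² + 0.3²) ≈ 1.6 units.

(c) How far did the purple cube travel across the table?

2.4

From (3.0, 5.1) to (1.0, 6.5), the purple cube covered √(2.0² + 1.4²) ≈ 2.4 units.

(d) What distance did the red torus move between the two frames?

2.7

From (6.0, 5.8) to (8.6, 5.1), the red torus covered √(2.6² + 0.7²) ≈ 2.7 units.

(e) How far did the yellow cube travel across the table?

2.8

The yellow cube moved from about (0.8, 4.9) to (2.9, 3.0), a distance of √(2.1² + 1.9²) ≈ 2.8.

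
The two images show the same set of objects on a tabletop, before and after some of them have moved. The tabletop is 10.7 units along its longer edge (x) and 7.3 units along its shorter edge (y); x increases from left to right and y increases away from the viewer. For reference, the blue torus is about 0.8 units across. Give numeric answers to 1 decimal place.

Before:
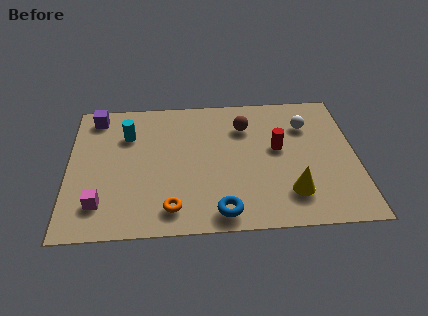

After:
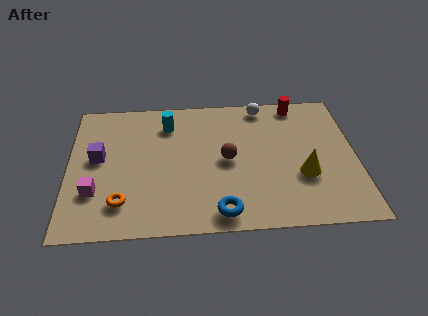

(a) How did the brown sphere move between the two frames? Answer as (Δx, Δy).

(-0.7, -1.8)

The brown sphere was at about (6.6, 5.4) and moved to about (5.9, 3.6).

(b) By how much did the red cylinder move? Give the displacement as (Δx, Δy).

(0.8, 2.4)

The red cylinder was at about (7.8, 4.1) and moved to about (8.6, 6.5).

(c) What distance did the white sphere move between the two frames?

2.0

From (8.9, 5.3) to (7.3, 6.5), the white sphere covered √(1.6² + 1.2²) ≈ 2.0 units.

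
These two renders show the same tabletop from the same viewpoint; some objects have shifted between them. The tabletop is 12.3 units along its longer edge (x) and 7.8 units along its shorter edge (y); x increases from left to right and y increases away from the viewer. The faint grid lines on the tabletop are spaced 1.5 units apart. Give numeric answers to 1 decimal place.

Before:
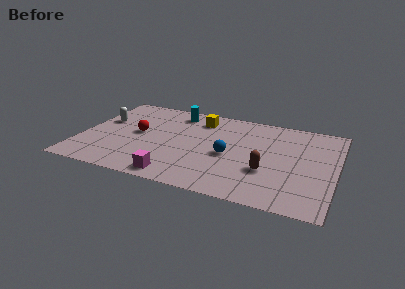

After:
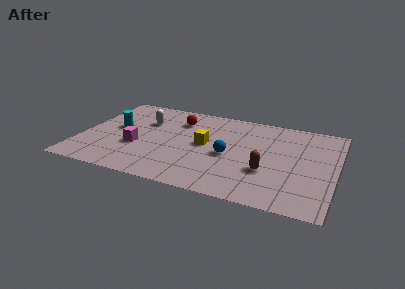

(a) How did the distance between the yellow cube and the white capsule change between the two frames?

-1.5

The distance was about 4.8 in the first image and 3.3 in the second, so they moved 1.5 units closer together.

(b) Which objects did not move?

the blue sphere and the brown capsule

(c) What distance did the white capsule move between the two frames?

2.1

From (0.9, 4.8) to (2.9, 5.3), the white capsule covered √(2.0² + 0.5²) ≈ 2.1 units.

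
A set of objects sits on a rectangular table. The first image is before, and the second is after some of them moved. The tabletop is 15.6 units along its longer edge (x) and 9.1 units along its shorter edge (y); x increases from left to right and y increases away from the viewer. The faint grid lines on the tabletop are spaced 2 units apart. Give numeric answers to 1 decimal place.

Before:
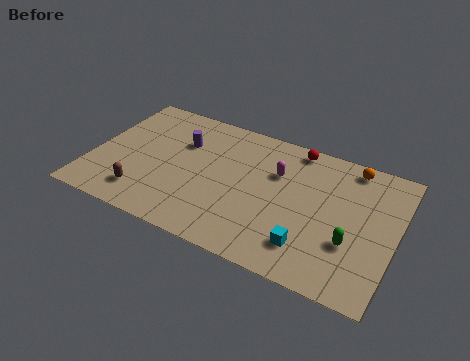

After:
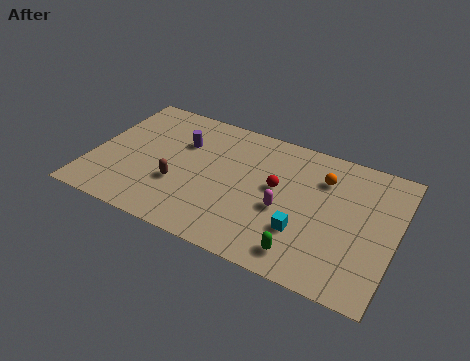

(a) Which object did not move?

the purple cylinder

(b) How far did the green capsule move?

2.8

The green capsule moved from about (13.5, 3.1) to (11.3, 1.4), a distance of √(2.2² + 1.7²) ≈ 2.8.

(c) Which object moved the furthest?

the red sphere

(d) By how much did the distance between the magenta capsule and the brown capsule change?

-2.3

They were about 7.7 units apart before and 5.4 after — 2.3 units closer together.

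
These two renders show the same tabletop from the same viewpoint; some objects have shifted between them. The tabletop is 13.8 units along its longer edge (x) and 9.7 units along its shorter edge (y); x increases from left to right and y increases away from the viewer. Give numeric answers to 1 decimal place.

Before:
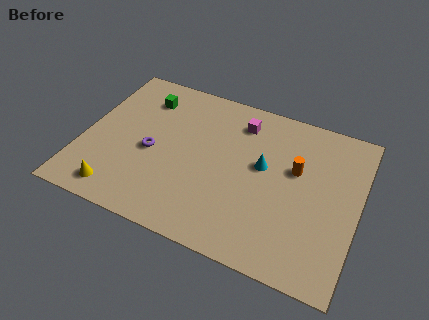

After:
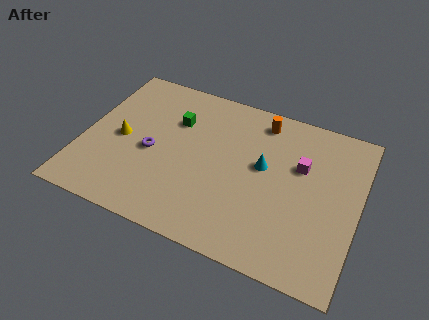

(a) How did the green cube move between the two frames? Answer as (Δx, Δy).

(1.7, -0.9)

The green cube was at about (2.7, 7.6) and moved to about (4.4, 6.7).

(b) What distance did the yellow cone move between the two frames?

3.3

The yellow cone was near (2.2, 1.3) before and (1.9, 4.6) after, so it travelled √(0.3² + 3.3²) ≈ 3.3 units.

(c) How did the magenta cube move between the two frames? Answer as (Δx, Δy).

(3.2, -1.6)

The magenta cube was at about (7.6, 7.8) and moved to about (10.8, 6.2).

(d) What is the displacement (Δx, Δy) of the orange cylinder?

(-2.0, 2.4)

The orange cylinder started near (10.6, 5.9) and ended near (8.6, 8.3).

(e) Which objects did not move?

the cyan cone and the purple torus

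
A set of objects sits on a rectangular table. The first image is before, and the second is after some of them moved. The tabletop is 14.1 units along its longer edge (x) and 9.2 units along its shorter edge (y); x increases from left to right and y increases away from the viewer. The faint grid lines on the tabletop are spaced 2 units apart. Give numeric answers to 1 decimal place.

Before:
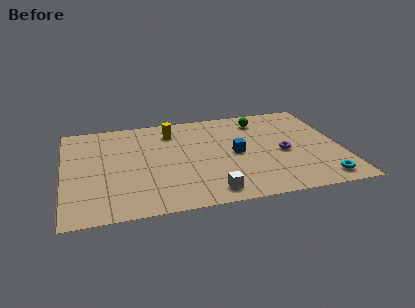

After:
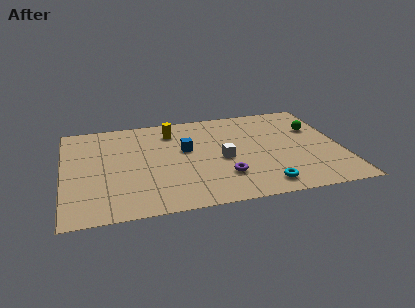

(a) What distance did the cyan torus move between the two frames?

2.9

From (12.8, 1.2) to (9.9, 1.3), the cyan torus covered √(2.9² + 0.1²) ≈ 2.9 units.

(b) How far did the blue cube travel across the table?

2.7

From (8.7, 4.5) to (6.2, 5.4), the blue cube covered √(2.5² + 0.9²) ≈ 2.7 units.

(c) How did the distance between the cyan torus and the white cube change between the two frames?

-2.2

Before: roughly 5.6 units apart; after: 3.4. That's 2.2 units closer together.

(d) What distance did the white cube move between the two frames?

3.0

From (7.2, 1.2) to (8.0, 4.1), the white cube covered √(0.8² + 2.9²) ≈ 3.0 units.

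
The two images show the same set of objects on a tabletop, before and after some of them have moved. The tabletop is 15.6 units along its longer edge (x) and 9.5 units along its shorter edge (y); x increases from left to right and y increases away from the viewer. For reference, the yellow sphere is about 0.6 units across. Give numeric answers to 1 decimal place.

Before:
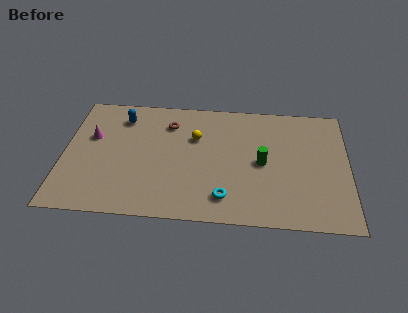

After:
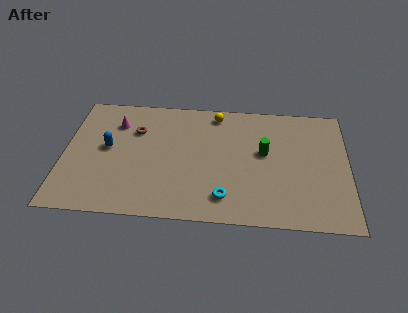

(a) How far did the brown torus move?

1.9

The brown torus was near (5.7, 7.3) before and (3.9, 6.6) after, so it travelled √(1.8² + 0.7²) ≈ 1.9 units.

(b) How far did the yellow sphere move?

2.3

The yellow sphere moved from about (7.2, 6.3) to (8.3, 8.3), a distance of √(1.1² + 2.0²) ≈ 2.3.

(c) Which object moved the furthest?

the blue capsule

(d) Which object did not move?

the cyan torus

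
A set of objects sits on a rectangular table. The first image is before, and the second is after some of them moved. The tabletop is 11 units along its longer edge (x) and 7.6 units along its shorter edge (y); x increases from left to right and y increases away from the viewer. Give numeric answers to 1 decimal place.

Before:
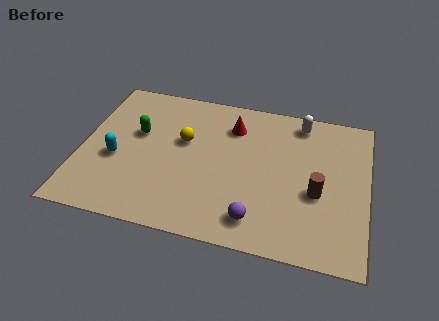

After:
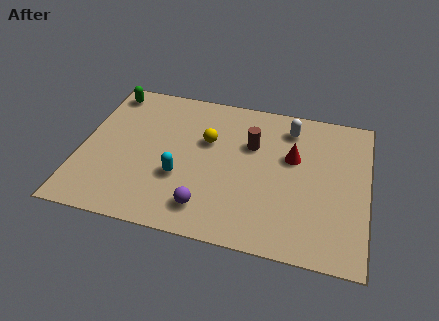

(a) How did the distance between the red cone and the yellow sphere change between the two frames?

+1.1

They were about 2.2 units apart before and 3.3 after — 1.1 units further apart.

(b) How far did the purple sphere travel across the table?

1.9

From (6.9, 1.3) to (5.0, 1.4), the purple sphere covered √(1.9² + 0.1²) ≈ 1.9 units.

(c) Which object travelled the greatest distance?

the brown cylinder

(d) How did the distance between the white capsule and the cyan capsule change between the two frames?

-2.4

Before: roughly 7.7 units apart; after: 5.3. That's 2.4 units closer together.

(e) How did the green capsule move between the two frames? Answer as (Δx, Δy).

(-1.3, 2.0)

The green capsule was at about (2.1, 4.6) and moved to about (0.8, 6.6).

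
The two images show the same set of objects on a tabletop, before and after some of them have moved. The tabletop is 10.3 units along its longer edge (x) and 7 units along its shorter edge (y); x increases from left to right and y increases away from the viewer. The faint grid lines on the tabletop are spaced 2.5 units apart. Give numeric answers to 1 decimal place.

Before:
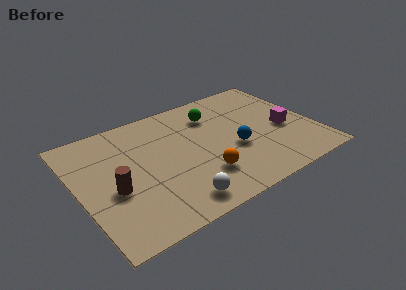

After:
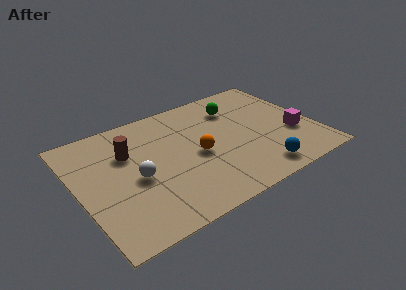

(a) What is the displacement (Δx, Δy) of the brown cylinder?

(0.9, 1.8)

The brown cylinder was at about (1.4, 2.9) and moved to about (2.3, 4.7).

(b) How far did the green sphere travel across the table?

1.0

From (6.2, 5.3) to (7.2, 5.3), the green sphere covered √(1.0² + 0.0²) ≈ 1.0 units.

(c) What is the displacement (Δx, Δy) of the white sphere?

(-1.4, 2.1)

From the two frames, the white sphere sits at roughly (3.8, 1.0) before and (2.4, 3.1) after.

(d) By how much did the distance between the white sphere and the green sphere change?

+0.4

Before: roughly 4.9 units apart; after: 5.3. That's 0.4 units further apart.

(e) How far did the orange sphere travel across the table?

1.3

From (5.1, 1.9) to (5.1, 3.2), the orange sphere covered √(0.0² + 1.3²) ≈ 1.3 units.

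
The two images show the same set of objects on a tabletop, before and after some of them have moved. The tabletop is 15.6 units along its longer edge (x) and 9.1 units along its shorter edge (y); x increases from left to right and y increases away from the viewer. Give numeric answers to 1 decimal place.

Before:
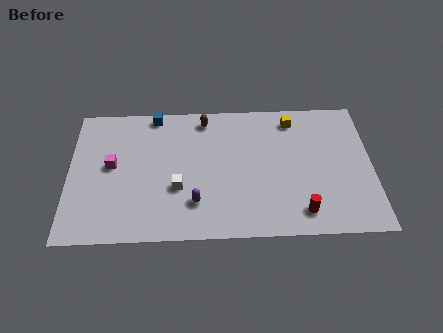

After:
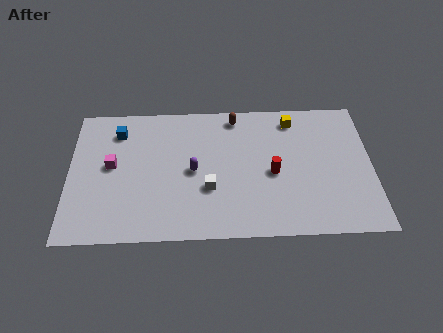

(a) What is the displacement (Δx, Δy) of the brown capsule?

(1.6, 0.1)

The brown capsule was at about (7.0, 7.9) and moved to about (8.6, 8.0).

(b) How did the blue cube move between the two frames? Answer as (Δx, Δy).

(-1.9, -1.1)

The blue cube was at about (4.4, 8.3) and moved to about (2.5, 7.2).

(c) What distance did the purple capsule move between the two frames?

2.1

The purple capsule was near (6.5, 2.3) before and (6.4, 4.4) after, so it travelled √(0.1² + 2.1²) ≈ 2.1 units.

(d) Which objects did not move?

the yellow cube and the magenta cube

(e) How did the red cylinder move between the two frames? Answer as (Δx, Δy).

(-1.4, 2.6)

The red cylinder started near (11.9, 1.5) and ended near (10.5, 4.1).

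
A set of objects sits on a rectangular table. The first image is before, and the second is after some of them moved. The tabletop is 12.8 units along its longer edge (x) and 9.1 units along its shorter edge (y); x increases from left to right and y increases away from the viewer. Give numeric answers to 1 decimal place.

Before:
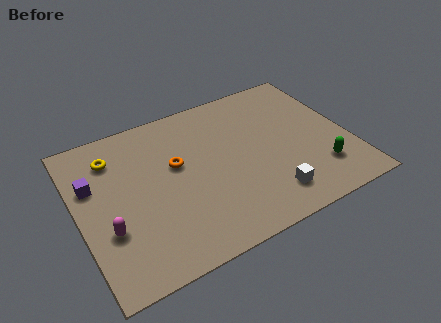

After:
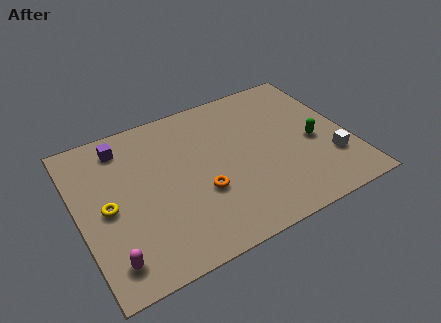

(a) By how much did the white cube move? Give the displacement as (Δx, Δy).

(3.1, 0.9)

The white cube was at about (8.6, 1.7) and moved to about (11.7, 2.6).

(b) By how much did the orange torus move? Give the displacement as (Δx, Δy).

(0.9, -2.1)

The orange torus was at about (4.7, 5.4) and moved to about (5.6, 3.3).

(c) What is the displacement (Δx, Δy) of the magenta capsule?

(-0.1, -1.6)

The magenta capsule was at about (1.2, 3.1) and moved to about (1.1, 1.5).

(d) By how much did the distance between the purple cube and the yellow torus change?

+1.9

Before: roughly 1.6 units apart; after: 3.5. That's 1.9 units further apart.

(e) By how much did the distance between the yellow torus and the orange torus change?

+1.1

The distance was about 3.3 in the first image and 4.4 in the second, so they moved 1.1 units further apart.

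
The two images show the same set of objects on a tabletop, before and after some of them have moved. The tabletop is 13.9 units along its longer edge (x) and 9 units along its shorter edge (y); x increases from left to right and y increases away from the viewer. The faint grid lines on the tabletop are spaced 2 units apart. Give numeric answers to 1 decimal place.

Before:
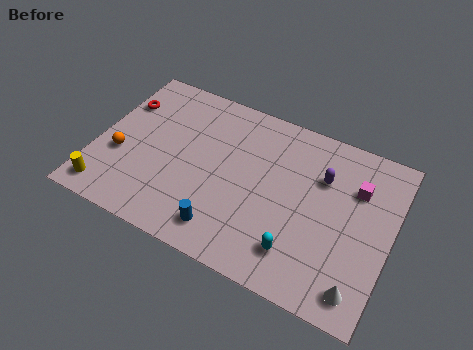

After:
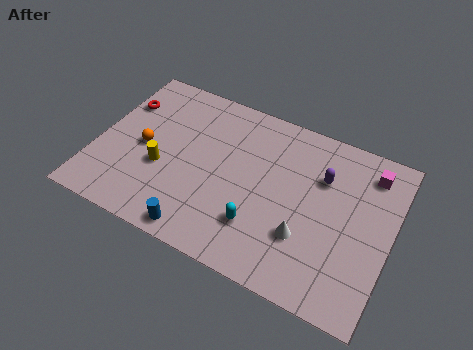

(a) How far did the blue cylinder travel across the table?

1.3

The blue cylinder moved from about (6.5, 1.5) to (5.4, 0.9), a distance of √(1.1² + 0.6²) ≈ 1.3.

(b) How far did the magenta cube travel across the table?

1.2

From (12.1, 6.3) to (12.6, 7.4), the magenta cube covered √(0.5² + 1.1²) ≈ 1.2 units.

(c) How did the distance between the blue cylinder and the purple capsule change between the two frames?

+1.2

They were about 6.2 units apart before and 7.4 after — 1.2 units further apart.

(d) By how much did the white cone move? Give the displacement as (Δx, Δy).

(-2.7, 1.5)

The white cone started near (12.8, 1.3) and ended near (10.1, 2.8).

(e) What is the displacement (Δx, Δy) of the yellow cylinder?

(2.3, 2.3)

The yellow cylinder started near (0.9, 1.2) and ended near (3.2, 3.5).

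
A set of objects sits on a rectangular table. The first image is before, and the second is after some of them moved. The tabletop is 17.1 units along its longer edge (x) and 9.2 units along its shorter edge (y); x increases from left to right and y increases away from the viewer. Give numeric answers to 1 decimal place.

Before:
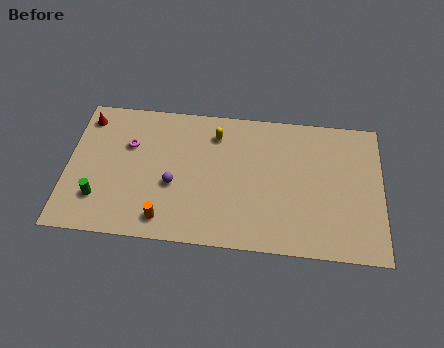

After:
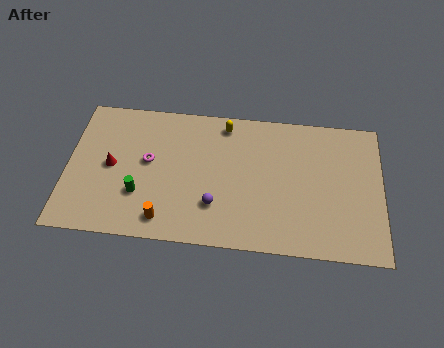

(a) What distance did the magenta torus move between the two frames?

1.5

The magenta torus moved from about (3.3, 6.1) to (4.4, 5.1), a distance of √(1.1² + 1.0²) ≈ 1.5.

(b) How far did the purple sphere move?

2.5

The purple sphere moved from about (5.8, 3.7) to (8.1, 2.6), a distance of √(2.3² + 1.1²) ≈ 2.5.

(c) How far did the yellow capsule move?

0.9

The yellow capsule moved from about (8.0, 7.3) to (8.5, 8.0), a distance of √(0.5² + 0.7²) ≈ 0.9.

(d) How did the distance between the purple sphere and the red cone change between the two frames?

-0.3

The distance was about 6.3 in the first image and 6.0 in the second, so they moved 0.3 units closer together.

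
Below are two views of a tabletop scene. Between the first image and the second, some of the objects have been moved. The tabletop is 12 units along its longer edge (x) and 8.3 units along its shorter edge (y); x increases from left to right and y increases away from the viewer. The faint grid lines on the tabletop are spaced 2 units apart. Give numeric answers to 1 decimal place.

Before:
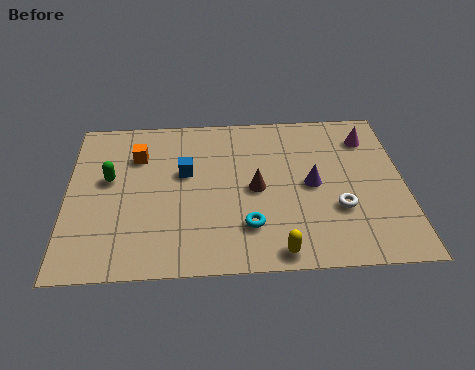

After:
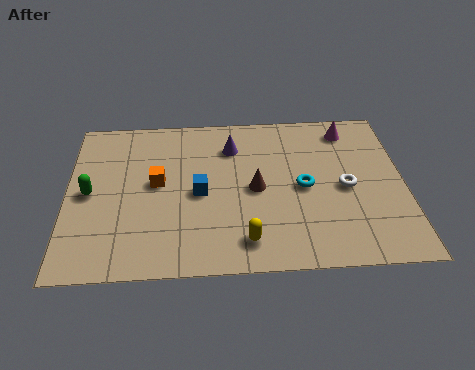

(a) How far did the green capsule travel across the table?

1.0

The green capsule was near (1.5, 4.8) before and (0.8, 4.1) after, so it travelled √(0.7² + 0.7²) ≈ 1.0 units.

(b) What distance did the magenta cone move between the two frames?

0.9

From (10.8, 6.5) to (10.1, 7.0), the magenta cone covered √(0.7² + 0.5²) ≈ 0.9 units.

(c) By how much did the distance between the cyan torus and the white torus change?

-1.8

Before: roughly 3.3 units apart; after: 1.5. That's 1.8 units closer together.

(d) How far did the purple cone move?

3.6

From (8.7, 4.1) to (5.9, 6.3), the purple cone covered √(2.8² + 2.2²) ≈ 3.6 units.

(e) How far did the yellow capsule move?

1.3

The yellow capsule was near (7.4, 0.8) before and (6.3, 1.4) after, so it travelled √(1.1² + 0.6²) ≈ 1.3 units.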